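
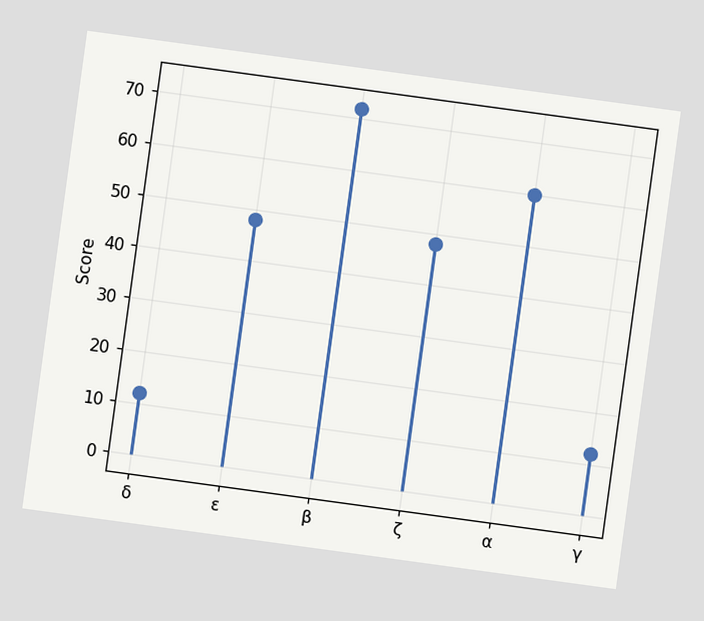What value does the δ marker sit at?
12

The chart is tilted about 8° clockwise. The δ marker sits at 12.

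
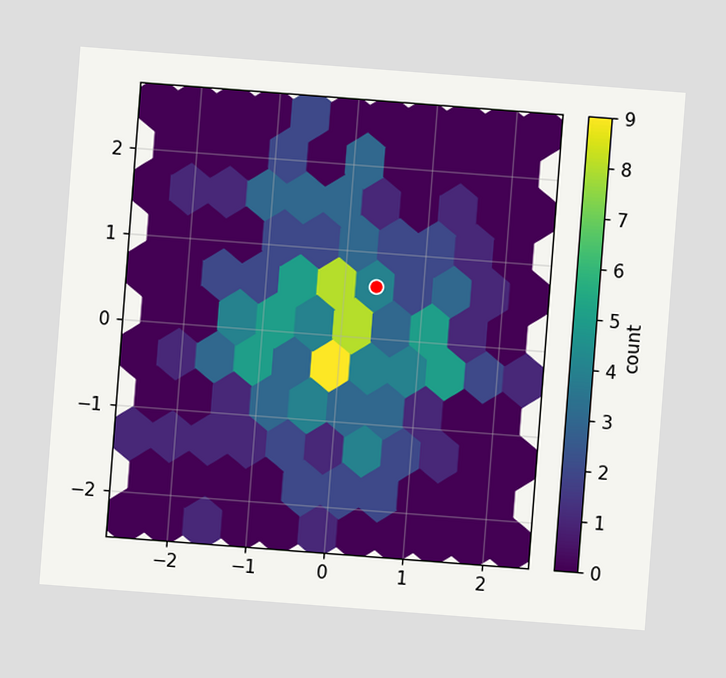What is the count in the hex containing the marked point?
The chart is tilted about 4° clockwise. The marked hex reads 4 on the colorbar.

4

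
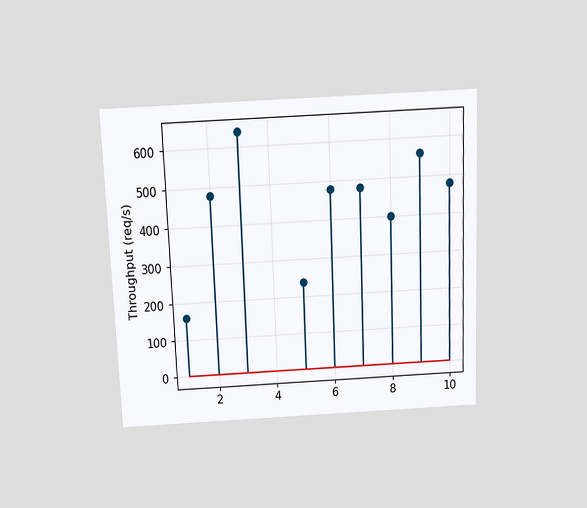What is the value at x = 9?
The chart is tilted about 2° counter-clockwise and viewed slightly from above. The stem at x=9 reaches 560req/s.

560req/s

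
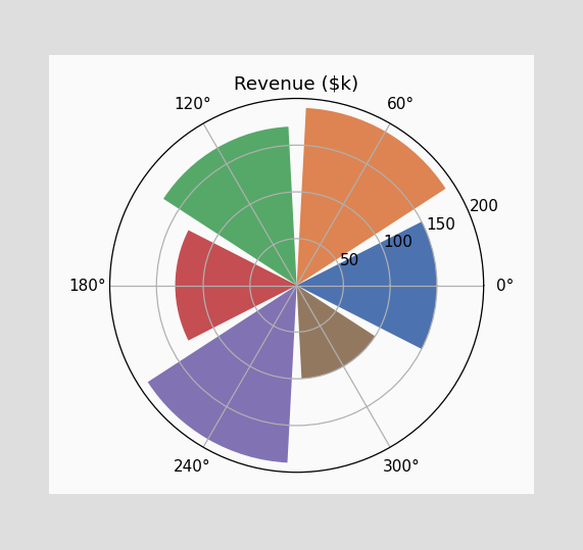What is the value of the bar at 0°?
The bar at 0° reaches $150k on the radial axis.

$150k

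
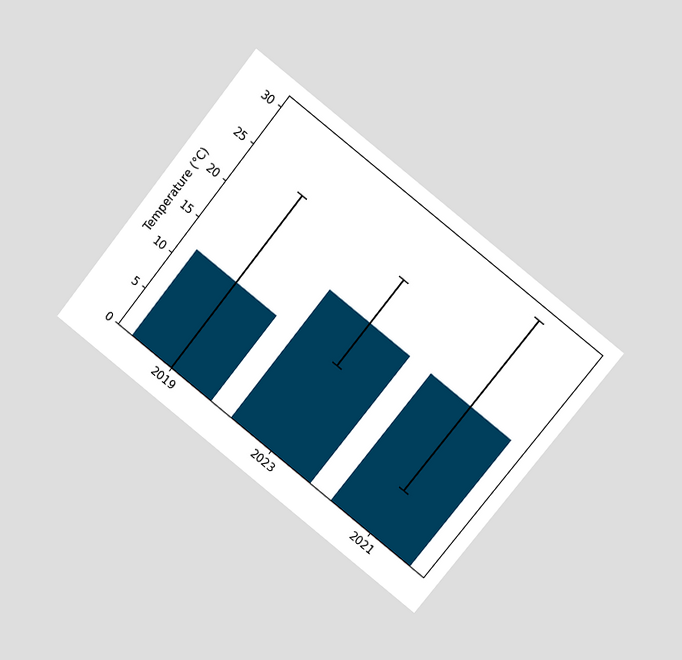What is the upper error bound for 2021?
The chart is tilted about 38° clockwise and viewed at a slight angle. The 2021 bar's upper whisker reaches 30°C.

30°C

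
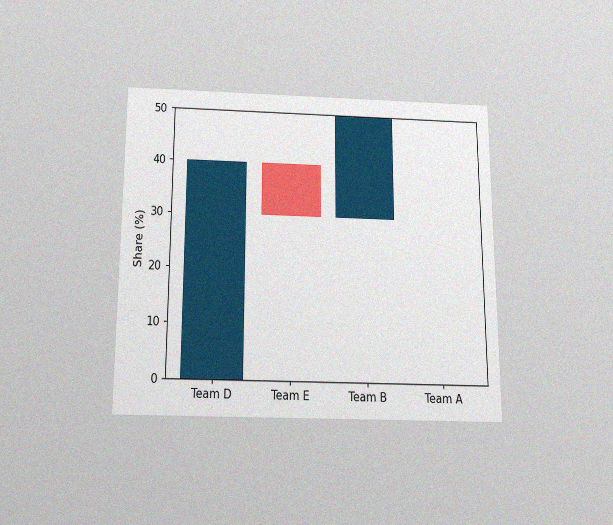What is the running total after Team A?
The chart is viewed slightly from below, with some photo noise. After Team A the running total reaches 50%.

50%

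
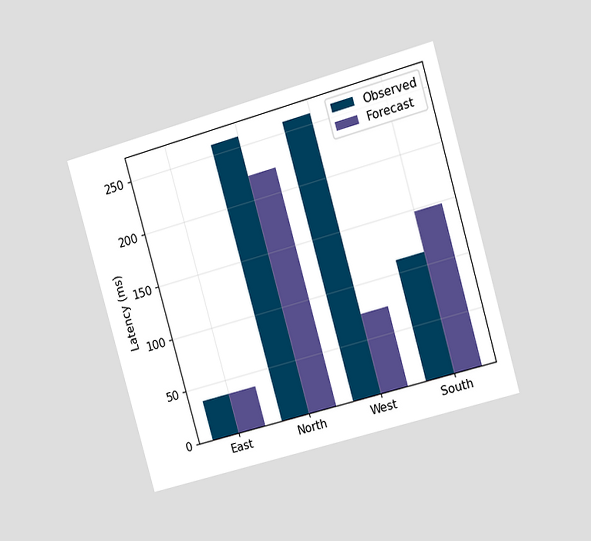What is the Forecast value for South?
The chart is tilted about 16° counter-clockwise and viewed at a slight angle. The Forecast bar at South reaches 148ms on the y-axis.

148ms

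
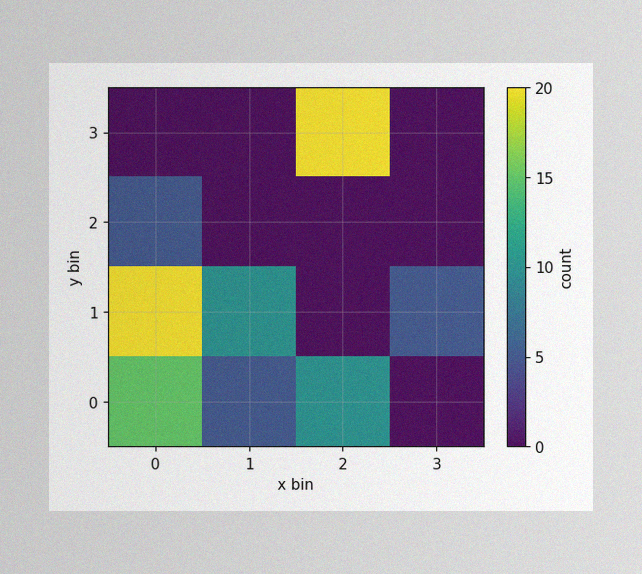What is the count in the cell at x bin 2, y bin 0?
The image has some photo noise and uneven lighting. Matching the cell (2, 0) against the colorbar gives 10.

10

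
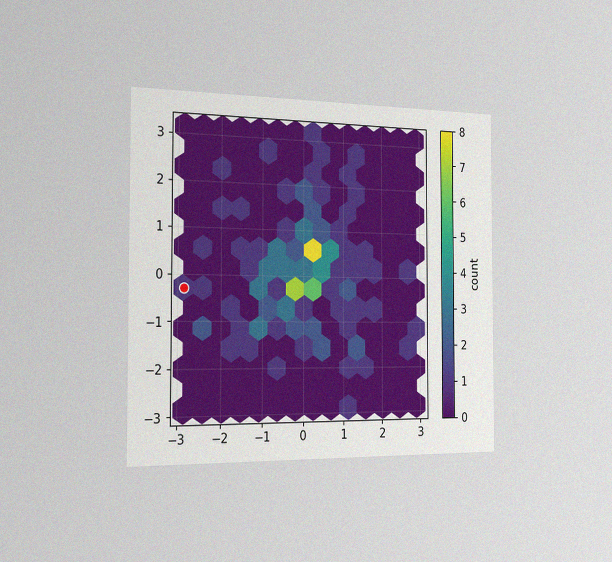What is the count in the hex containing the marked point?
The chart is viewed slightly from the left, with some photo noise. The marked hex reads 1 on the colorbar.

1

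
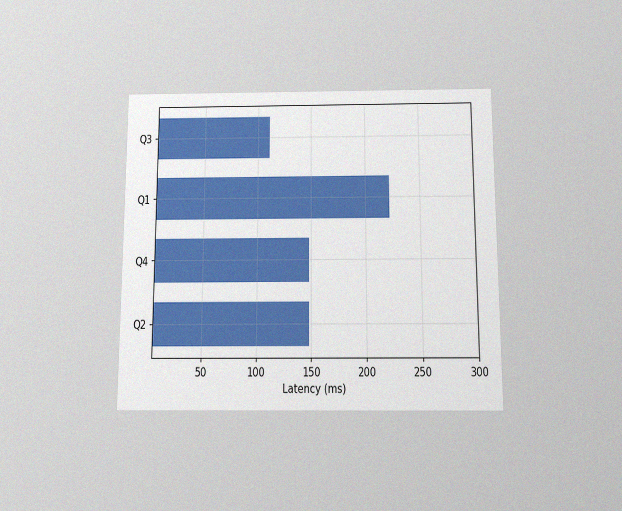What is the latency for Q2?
148ms

The chart is viewed slightly from below, with some photo noise. Reading along the chart's x-axis, the Q2 bar reaches 148ms.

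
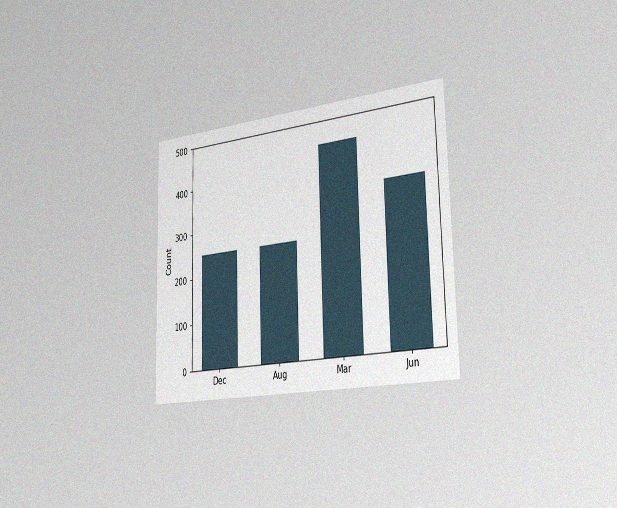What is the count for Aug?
The chart is viewed slightly from the right, with some photo noise. Reading along the chart's y-axis, the Aug bar reaches 250.

250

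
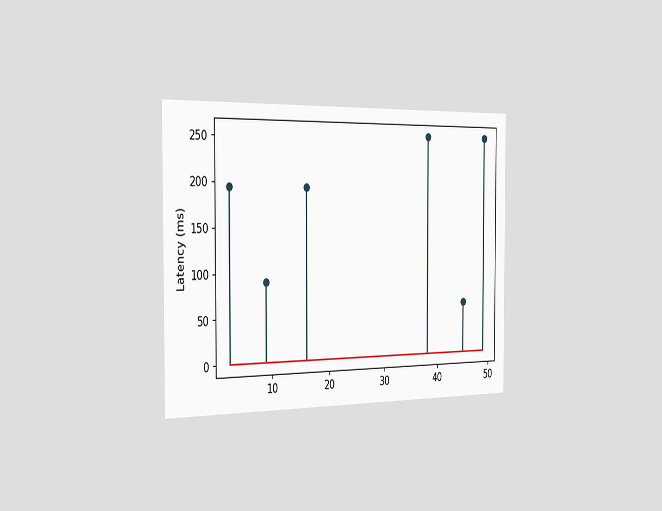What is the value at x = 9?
The chart is viewed slightly from the left. The stem at x=9 reaches 90ms.

90ms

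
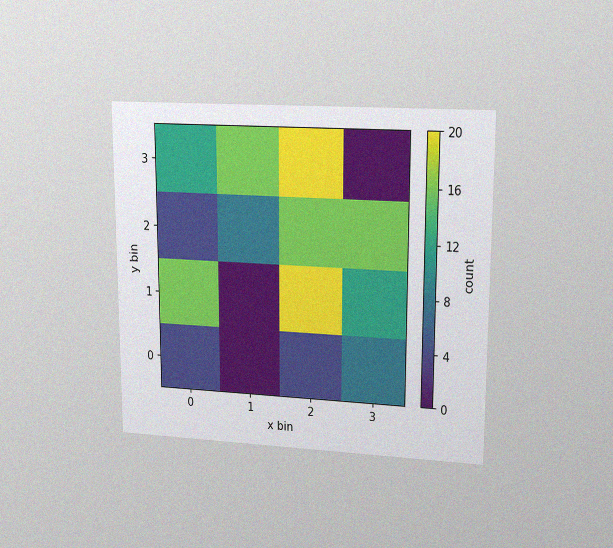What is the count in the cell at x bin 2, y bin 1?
20

The chart is viewed at a slight angle, with some photo noise. Matching the cell (2, 1) against the colorbar gives 20.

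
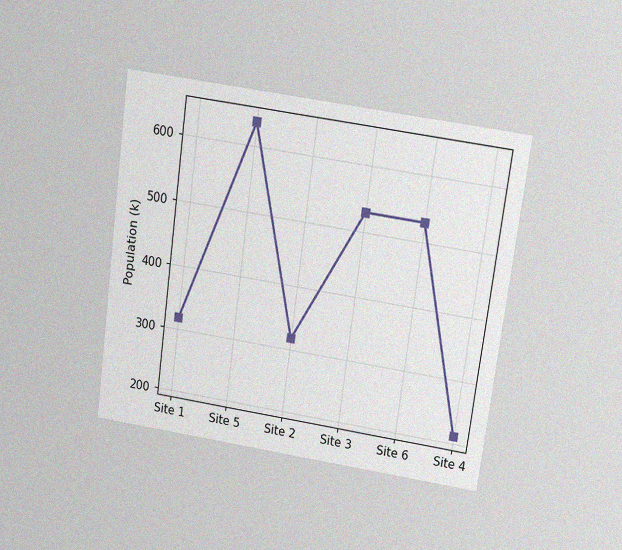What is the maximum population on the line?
636k

The chart is tilted about 8° clockwise and viewed slightly from above, with some photo noise. The highest point is at Site 5, and reading across to the y-axis gives 636k.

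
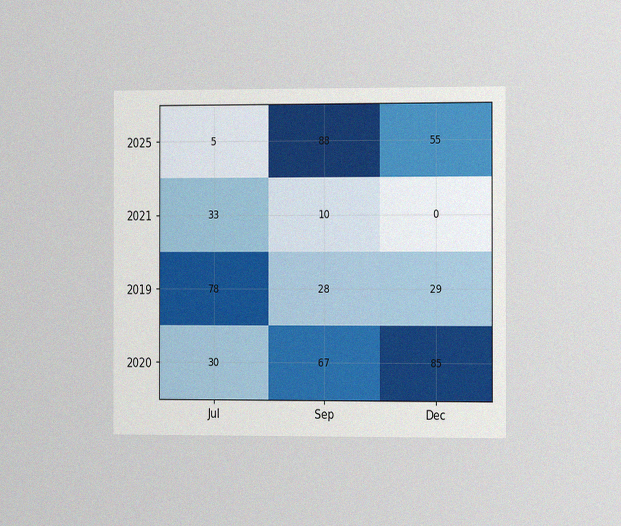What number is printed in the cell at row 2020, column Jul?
The chart is viewed slightly from the right, with some photo noise. The (2020, Jul) cell reads 30.

30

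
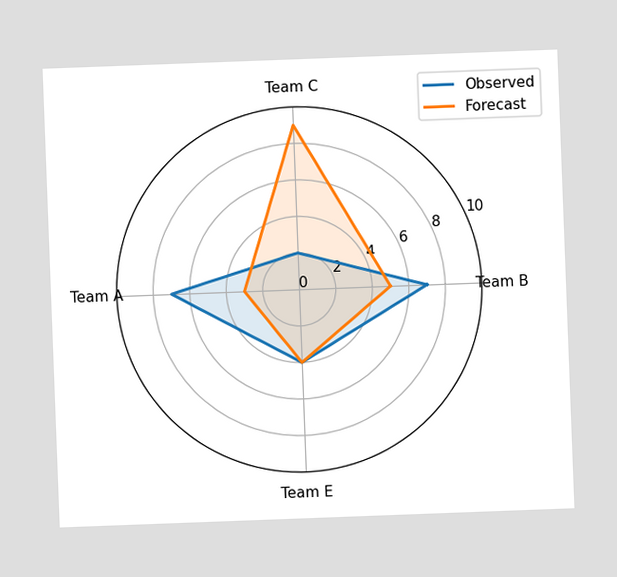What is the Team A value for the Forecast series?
3

The chart is tilted about 2° counter-clockwise. On the Team A axis, Forecast reaches 3.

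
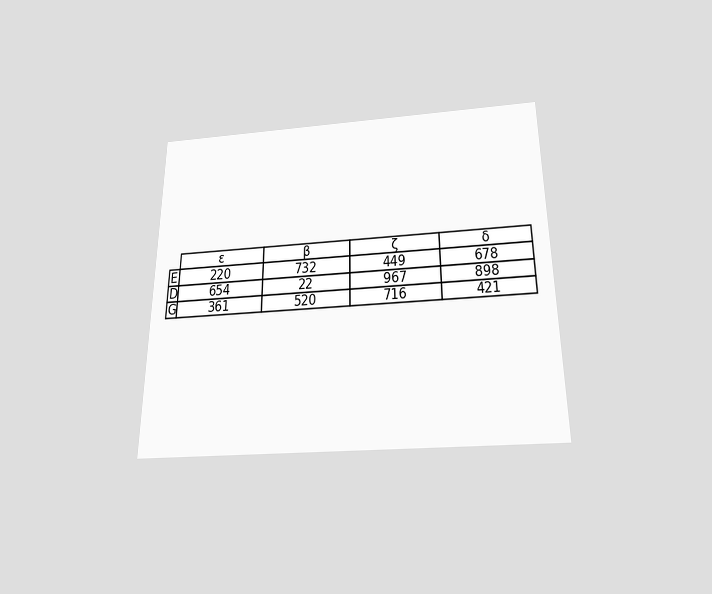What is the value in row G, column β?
The chart is viewed slightly from below. The (G, β) cell reads 520.

520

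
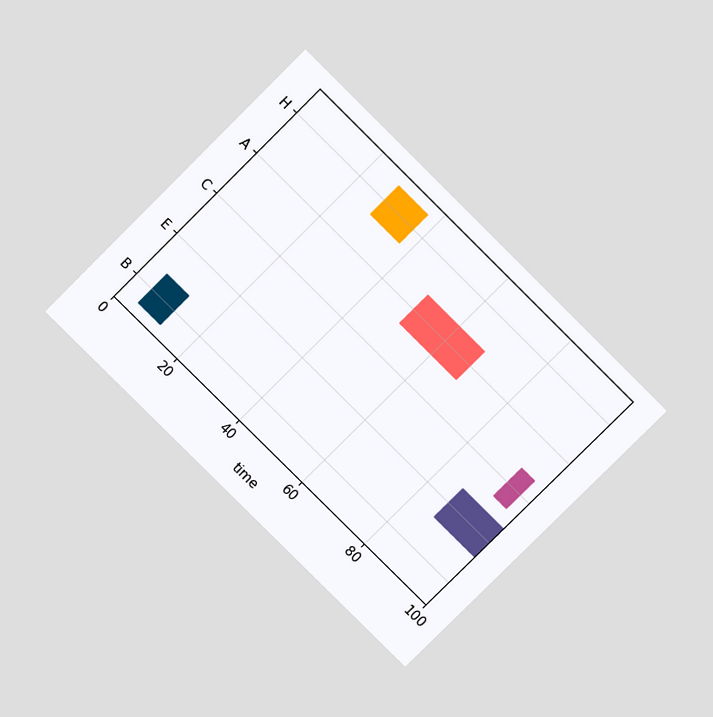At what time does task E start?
87

The chart is tilted about 45° clockwise and viewed slightly from above. The E bar begins at t=87.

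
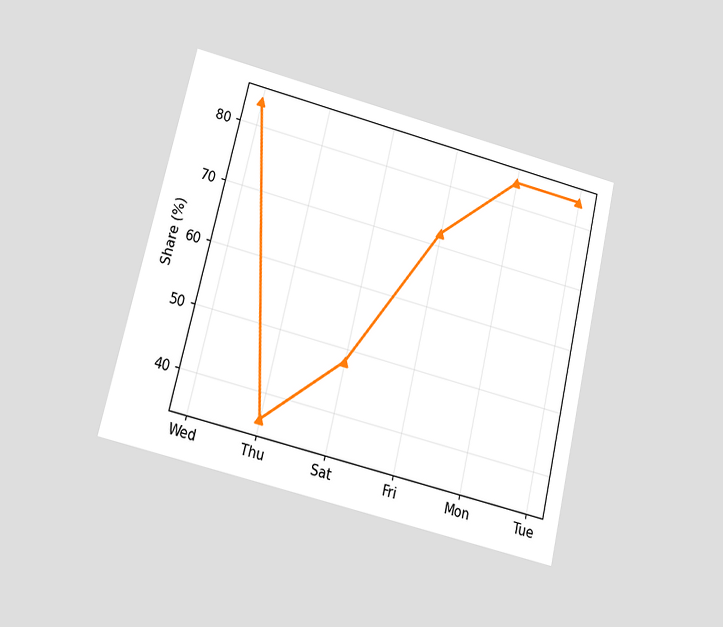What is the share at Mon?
The chart is tilted about 13° clockwise and viewed at a slight angle. At Mon, the line is at 84%.

84%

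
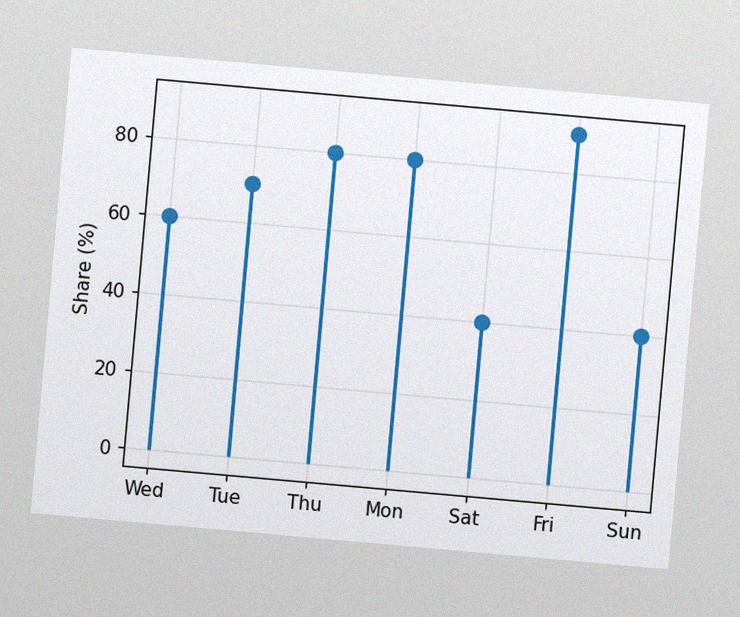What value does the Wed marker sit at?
60%

The chart is tilted about 5° clockwise, with some photo noise. The Wed marker sits at 60%.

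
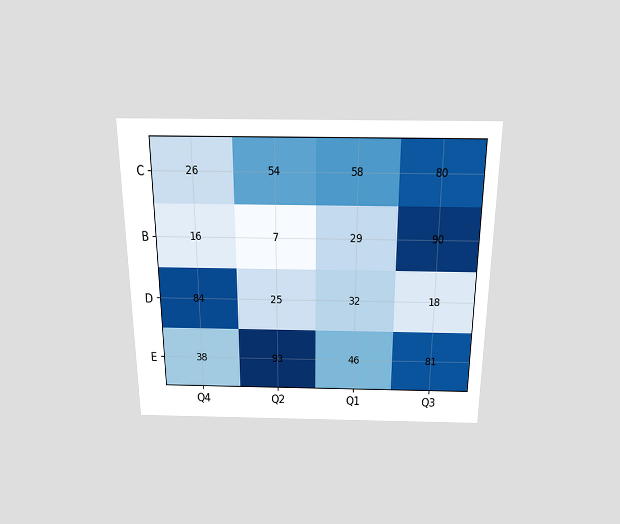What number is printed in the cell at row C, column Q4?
26

The chart is viewed slightly from above. The (C, Q4) cell reads 26.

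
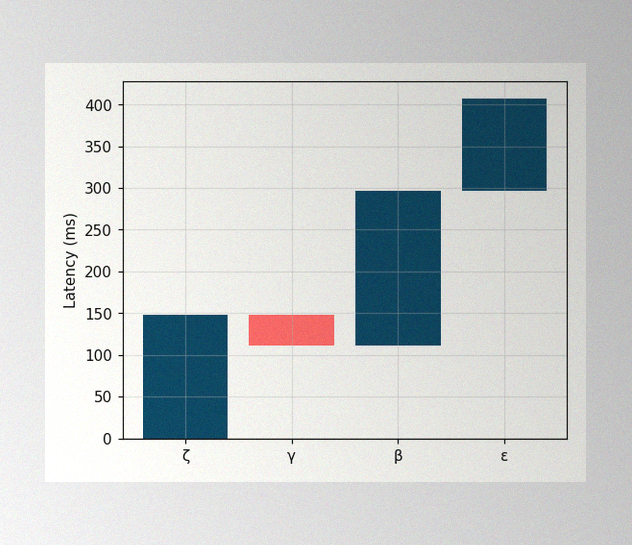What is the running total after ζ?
The image has some photo noise and uneven lighting. After ζ the running total reaches 148ms.

148ms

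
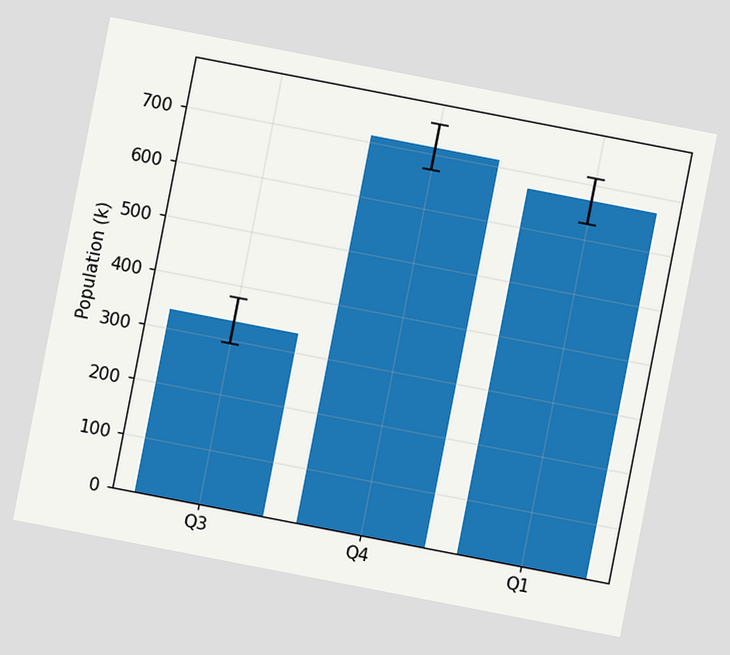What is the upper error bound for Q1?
714k

The chart is tilted about 11° clockwise. The Q1 bar's upper whisker reaches 714k.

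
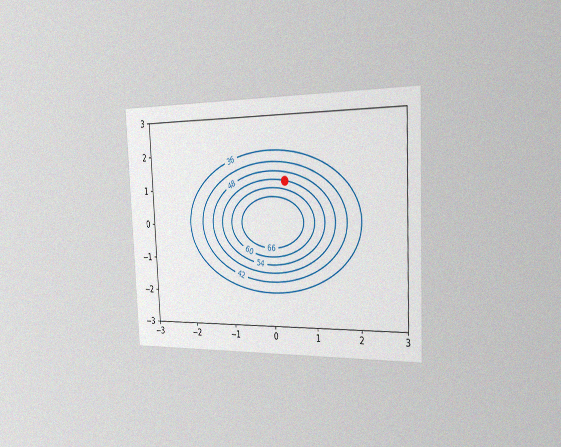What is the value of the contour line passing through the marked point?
The chart is tilted about 3° counter-clockwise and viewed slightly from the right, with some photo noise. The marked point sits on the contour labelled 54.

54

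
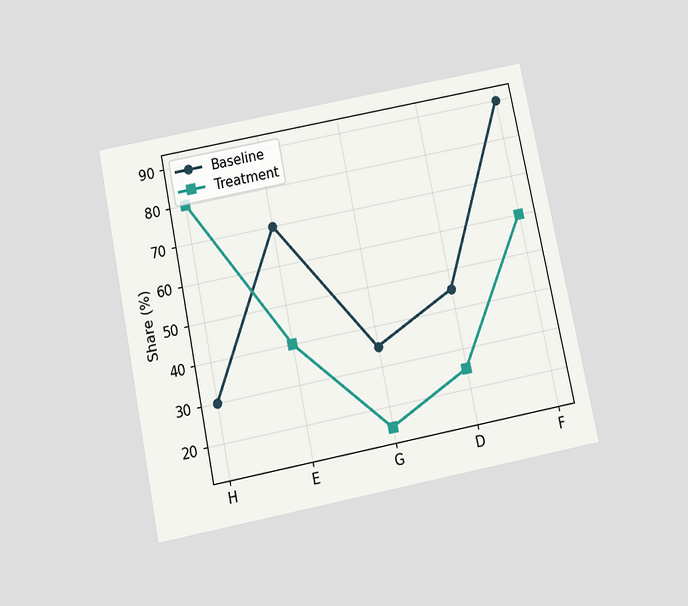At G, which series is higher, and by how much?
The chart is tilted about 11° counter-clockwise and viewed slightly from below. At G, Baseline sits above the other line by 20%.

Baseline, by 20%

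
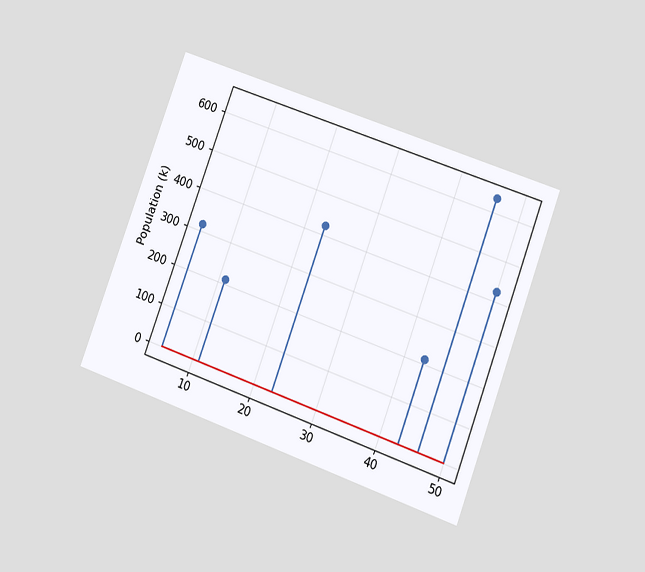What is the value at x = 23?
424k

The chart is tilted about 20° clockwise and viewed at a slight angle. The stem at x=23 reaches 424k.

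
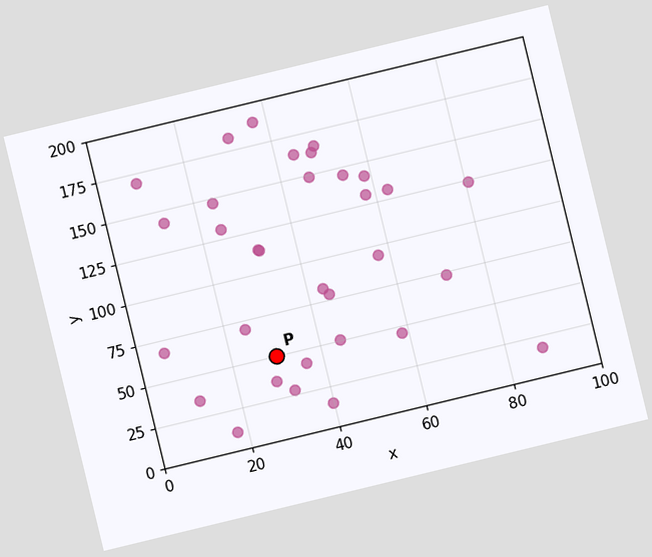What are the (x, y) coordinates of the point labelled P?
(30, 50)

The chart is tilted about 14° counter-clockwise. Following the gridlines from P to each axis, P sits at (30, 50).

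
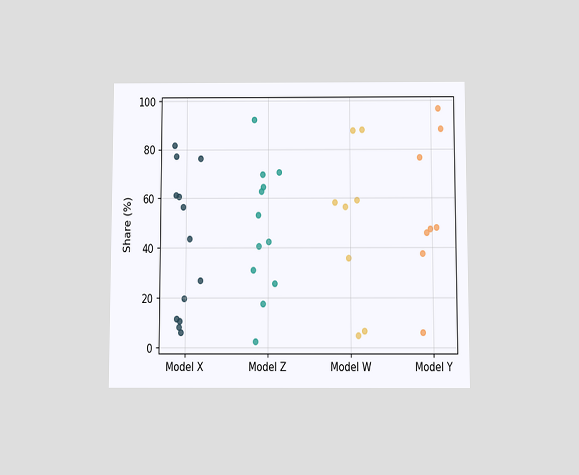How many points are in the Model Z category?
The chart is viewed slightly from below. Counting the markers in the Model Z column gives 12.

12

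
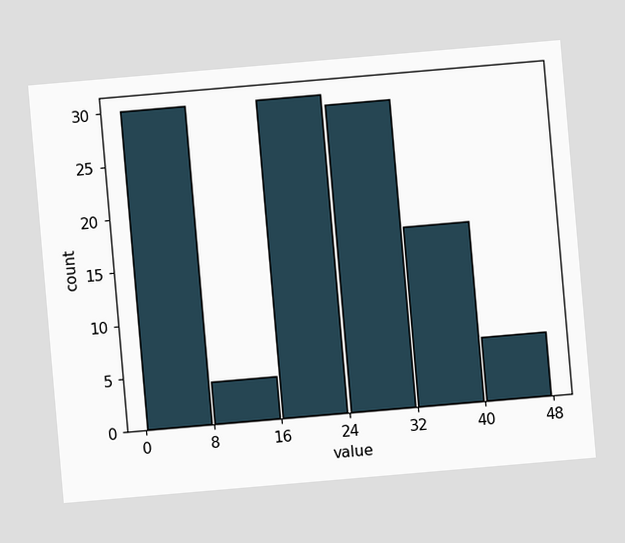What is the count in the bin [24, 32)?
29

The chart is tilted about 5° counter-clockwise. The [24, 32) bin has height 29.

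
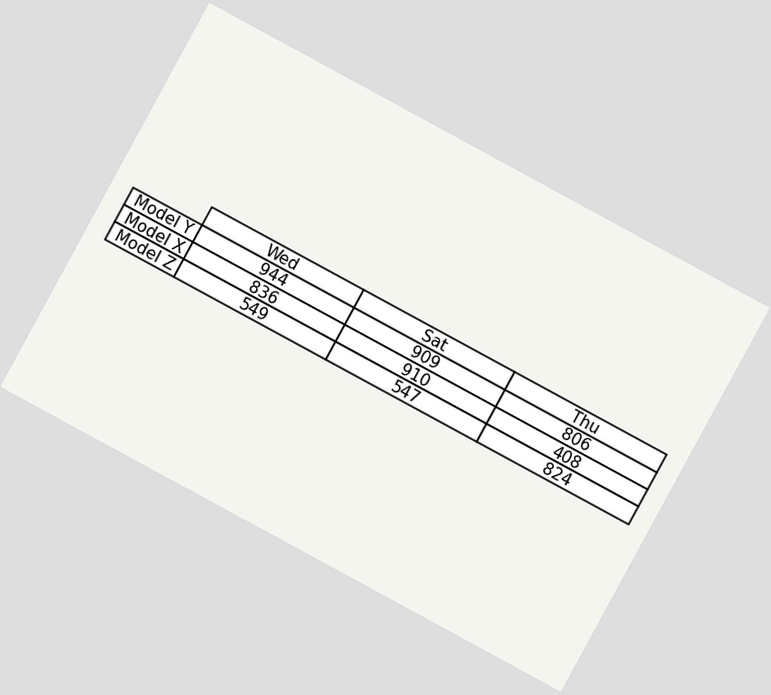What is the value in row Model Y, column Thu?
The chart is tilted about 29° clockwise. The (Model Y, Thu) cell reads 806.

806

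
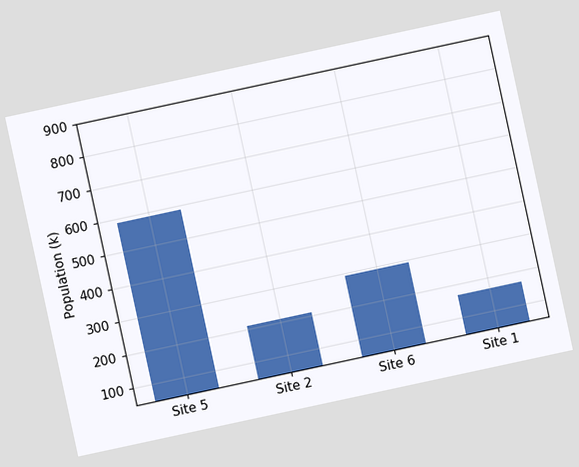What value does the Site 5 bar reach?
588k

The chart is tilted about 12° counter-clockwise. Reading along the chart's y-axis, the Site 5 bar reaches 588k.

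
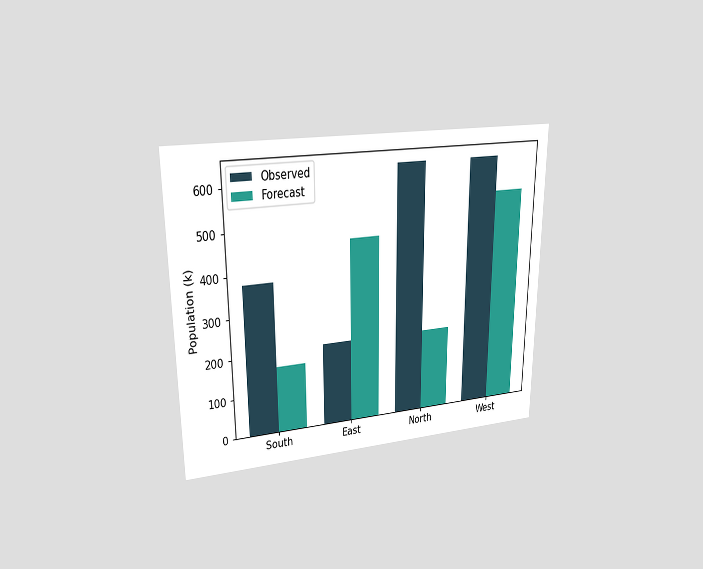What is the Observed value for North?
The chart is viewed at a slight angle. The Observed bar at North reaches 630k on the y-axis.

630k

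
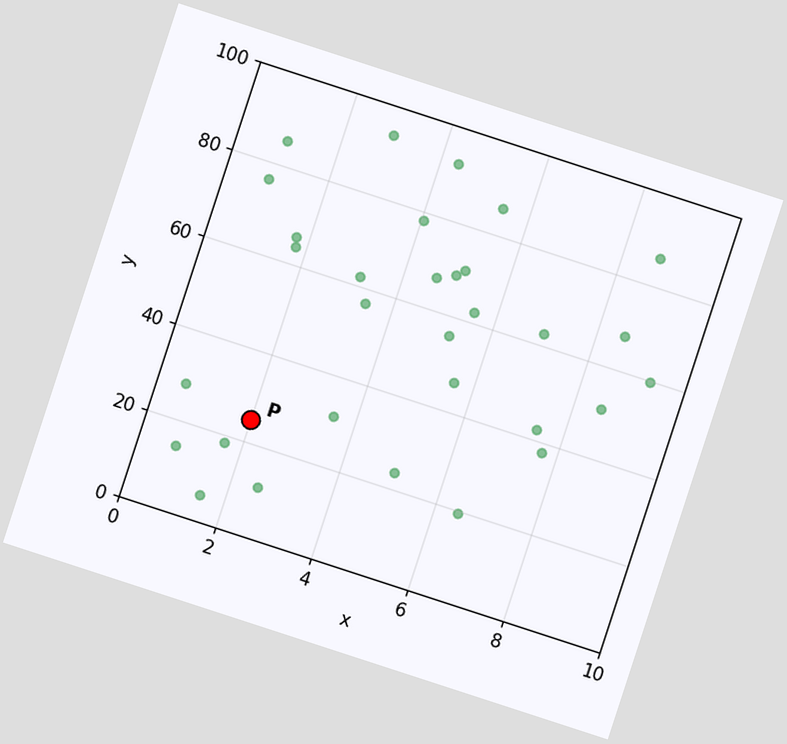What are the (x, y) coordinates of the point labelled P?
(2, 25)

The chart is tilted about 18° clockwise. Following the gridlines from P to each axis, P sits at (2, 25).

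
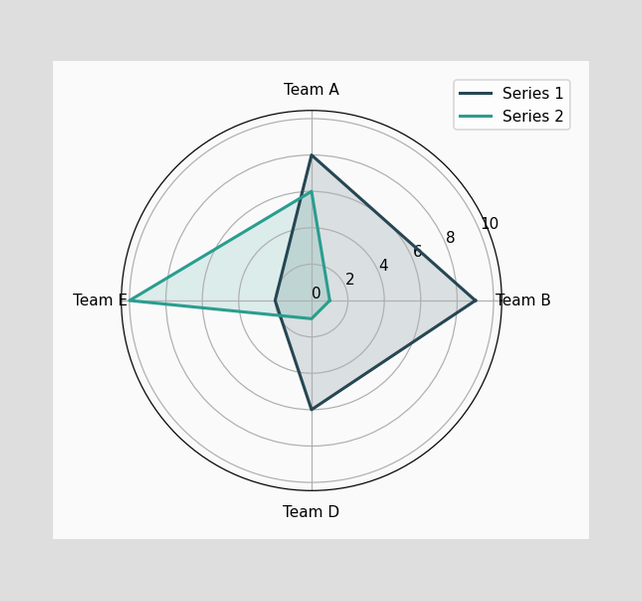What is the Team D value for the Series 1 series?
6

On the Team D axis, Series 1 reaches 6.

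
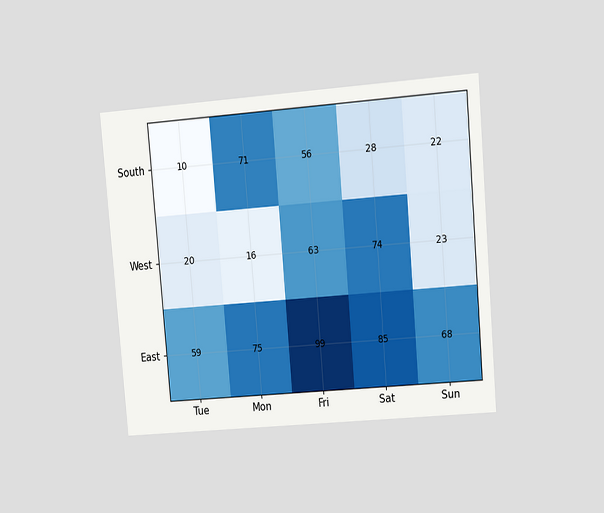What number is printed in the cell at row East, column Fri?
The chart is tilted about 5° counter-clockwise and viewed at a slight angle. The (East, Fri) cell reads 99.

99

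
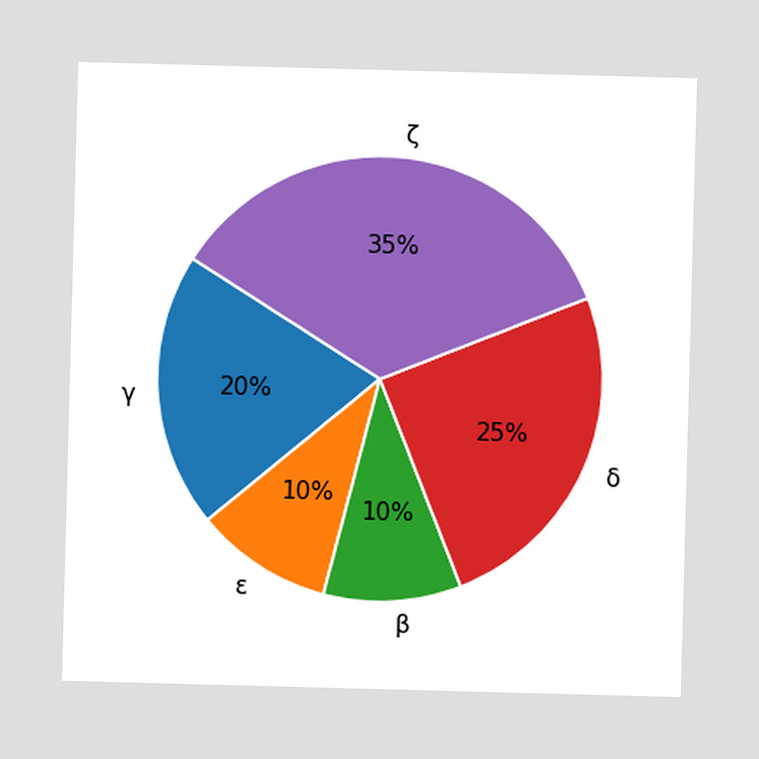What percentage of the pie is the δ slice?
The δ slice takes up 25% of the pie.

25%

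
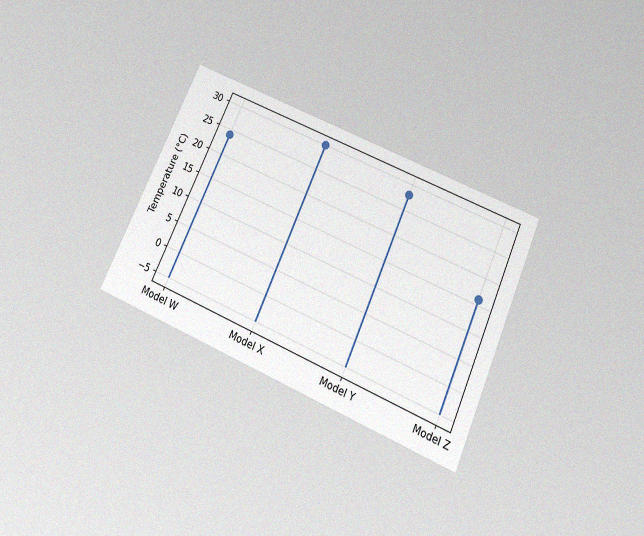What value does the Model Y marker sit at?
The chart is tilted about 24° clockwise and viewed slightly from below, with some photo noise. The Model Y marker sits at 28°C.

28°C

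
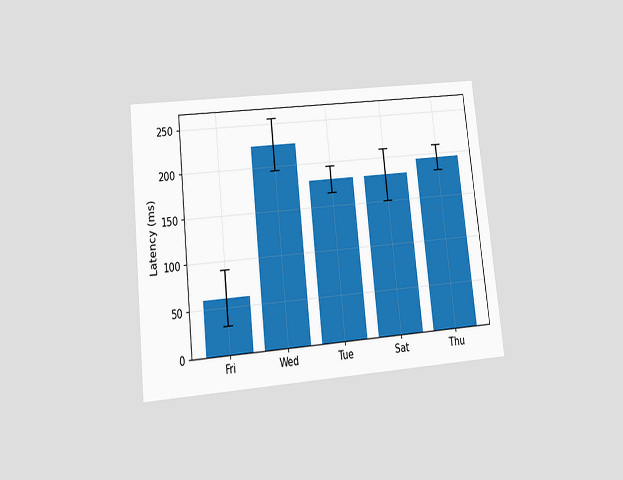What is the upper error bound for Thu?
210ms

The chart is tilted about 6° counter-clockwise and viewed slightly from below. The Thu bar's upper whisker reaches 210ms.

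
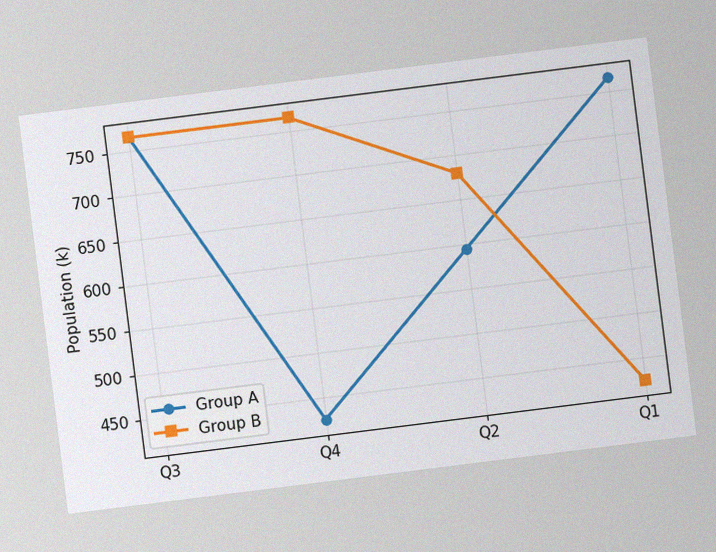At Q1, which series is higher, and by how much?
The chart is tilted about 7° counter-clockwise, with some photo noise. At Q1, Group A sits above the other line by 340k.

Group A, by 340k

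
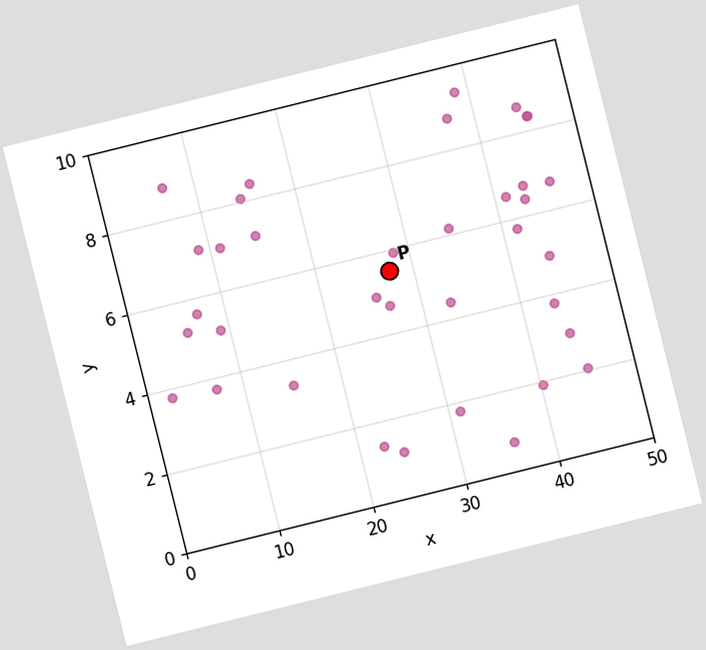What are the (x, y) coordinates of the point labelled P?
(27.5, 5.5)

The chart is tilted about 14° counter-clockwise. Following the gridlines from P to each axis, P sits at (27.5, 5.5).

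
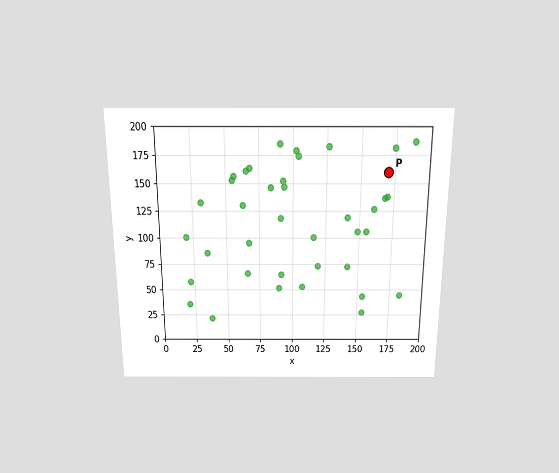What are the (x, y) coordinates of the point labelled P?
The chart is viewed slightly from above. Following the gridlines from P to each axis, P sits at (170, 160).

(170, 160)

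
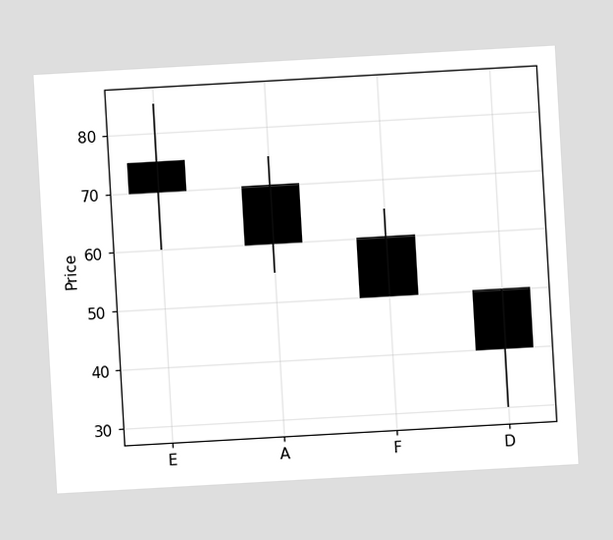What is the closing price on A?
The chart is tilted about 3° counter-clockwise. The A candle closes at 60.

60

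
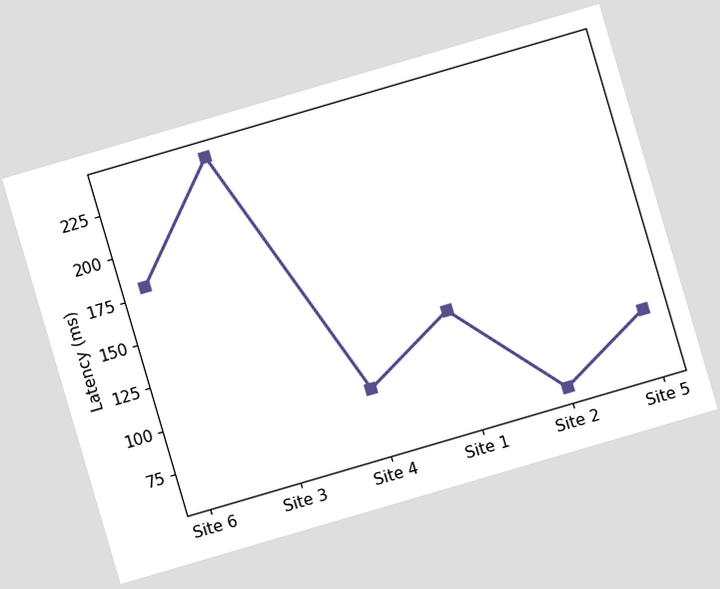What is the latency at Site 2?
The chart is tilted about 16° counter-clockwise. At Site 2, the line is at 60ms.

60ms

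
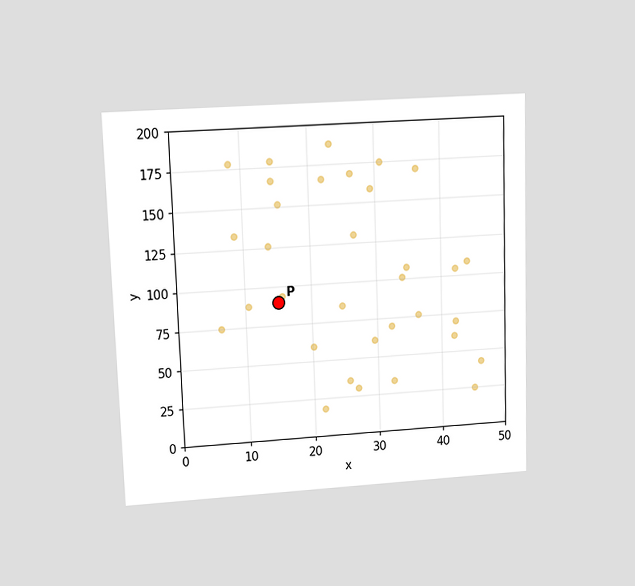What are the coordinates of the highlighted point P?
The chart is viewed at a slight angle. Following the gridlines from P to each axis, P sits at (15, 90).

(15, 90)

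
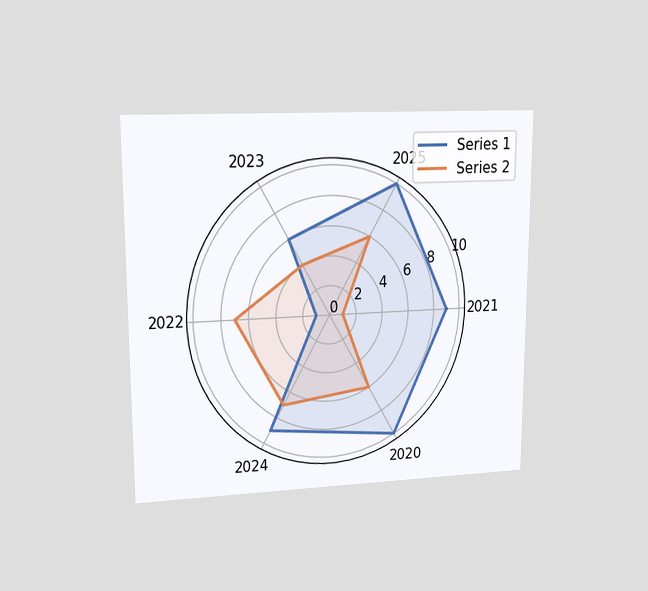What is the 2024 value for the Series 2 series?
The chart is viewed at a slight angle. On the 2024 axis, Series 2 reaches 7.

7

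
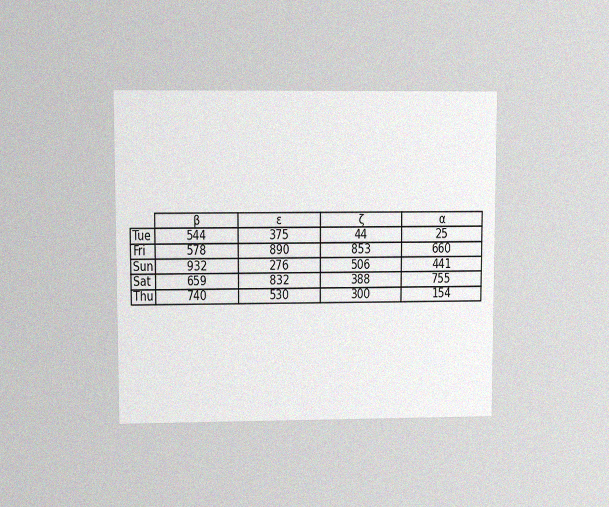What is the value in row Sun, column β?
The chart is viewed at a slight angle, with some photo noise. The (Sun, β) cell reads 932.

932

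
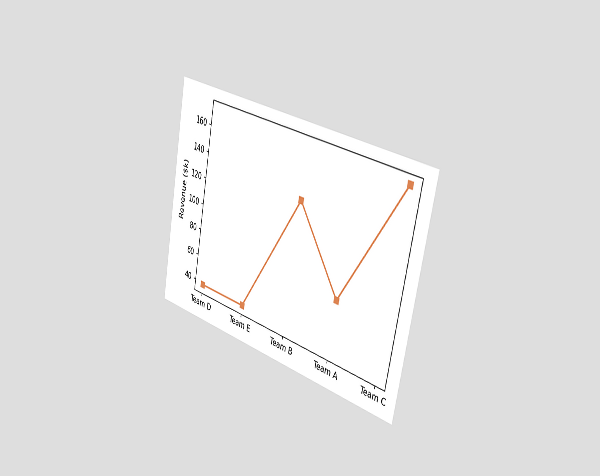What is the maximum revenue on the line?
The chart is tilted about 11° clockwise and viewed slightly from the right. The highest point is at Team C, and reading across to the y-axis gives $171k.

$171k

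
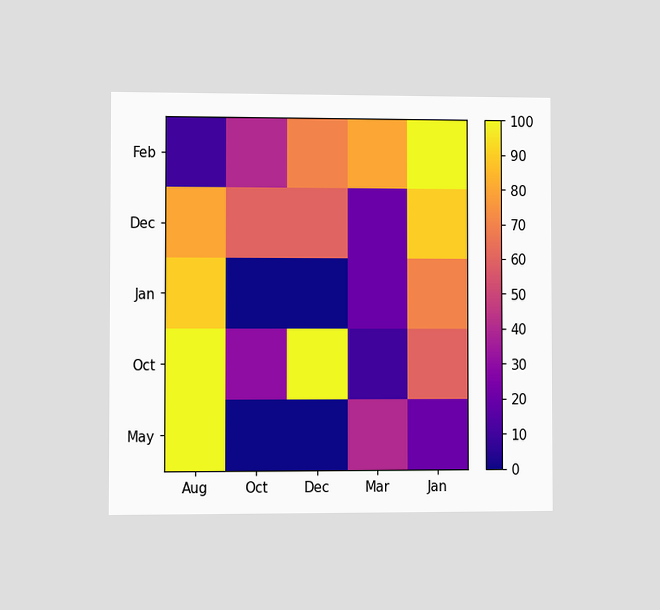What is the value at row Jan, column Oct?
0

The chart is viewed at a slight angle. Matching cell (Jan, Oct) against the colorbar gives 0.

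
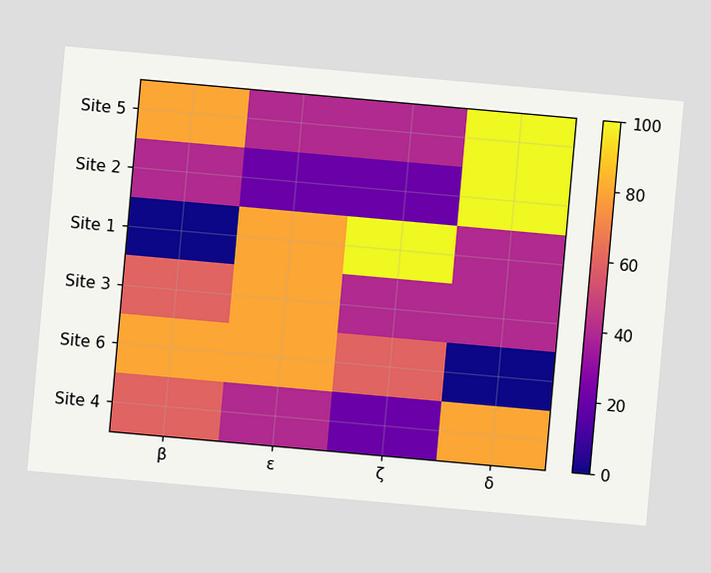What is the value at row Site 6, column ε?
80

The chart is tilted about 5° clockwise. Matching cell (Site 6, ε) against the colorbar gives 80.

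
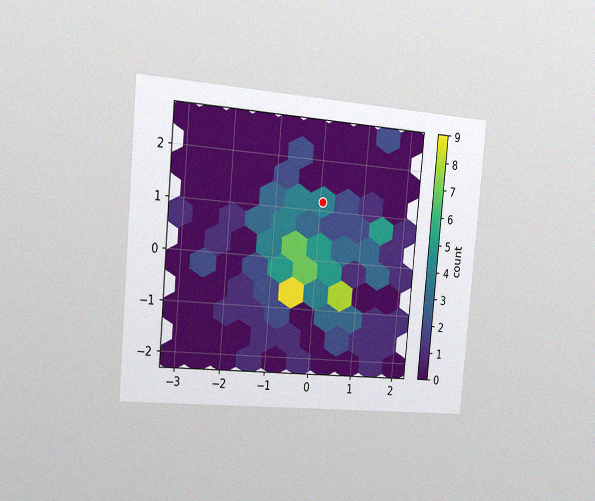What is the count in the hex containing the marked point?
4

The chart is tilted about 5° clockwise and viewed slightly from the left, with some photo noise. The marked hex reads 4 on the colorbar.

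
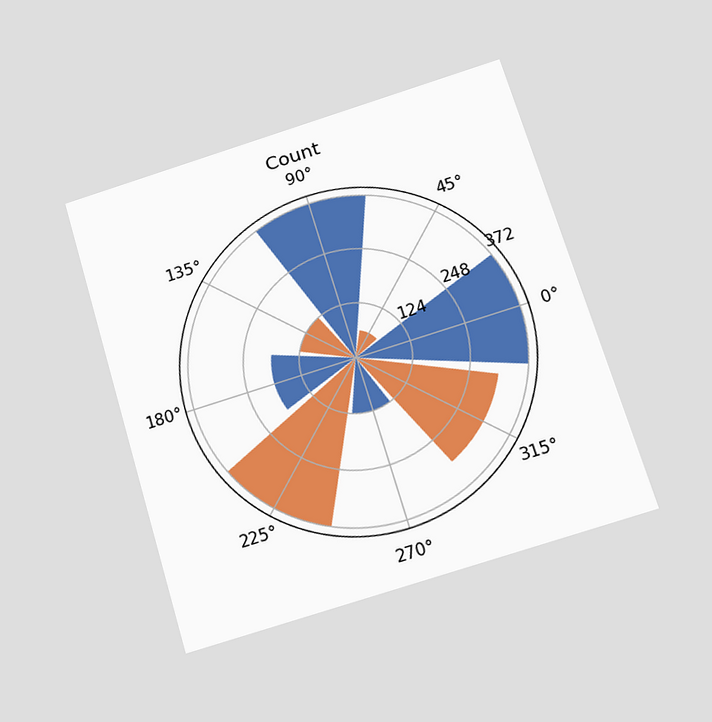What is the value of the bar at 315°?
310

The chart is tilted about 17° counter-clockwise and viewed slightly from below. The bar at 315° reaches 310 on the radial axis.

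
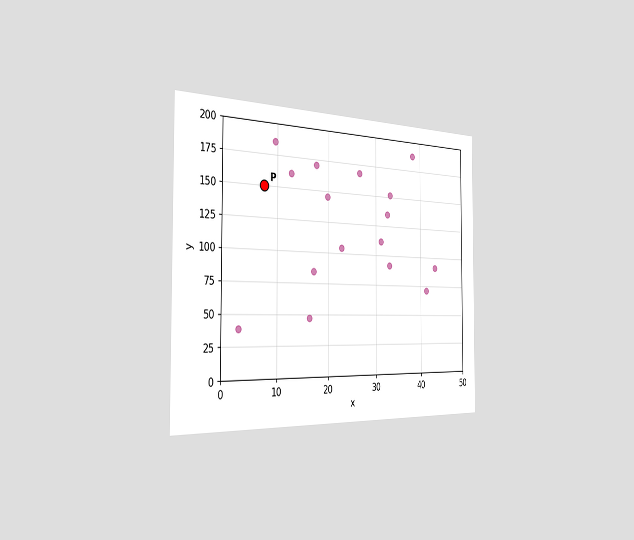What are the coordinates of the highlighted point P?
The chart is viewed slightly from the left. Following the gridlines from P to each axis, P sits at (7.5, 150).

(7.5, 150)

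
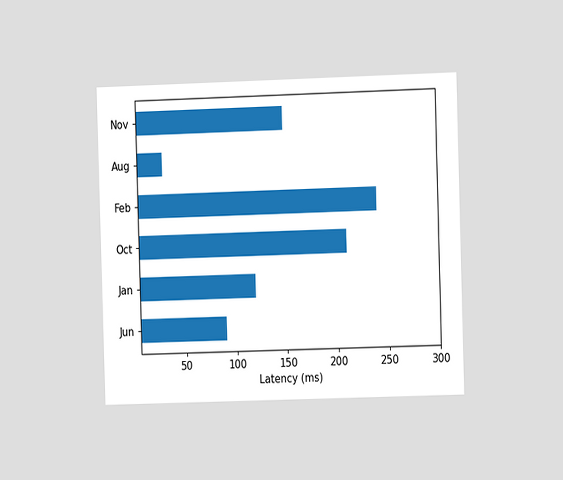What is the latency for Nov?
150ms

The chart is viewed at a slight angle. Reading along the chart's x-axis, the Nov bar reaches 150ms.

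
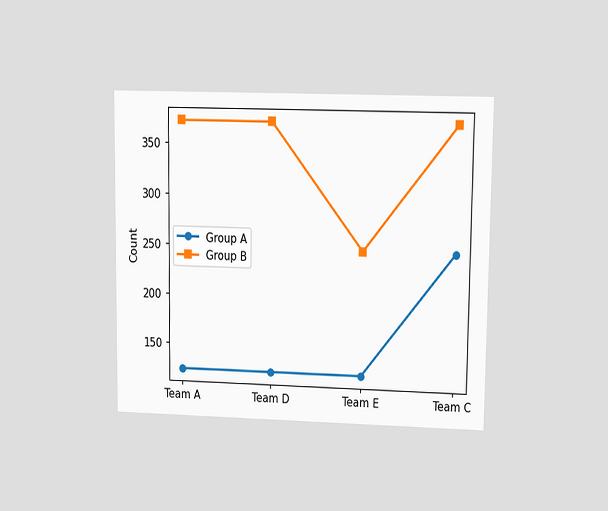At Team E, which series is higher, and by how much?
Group B, by 124

The chart is viewed at a slight angle. At Team E, Group B sits above the other line by 124.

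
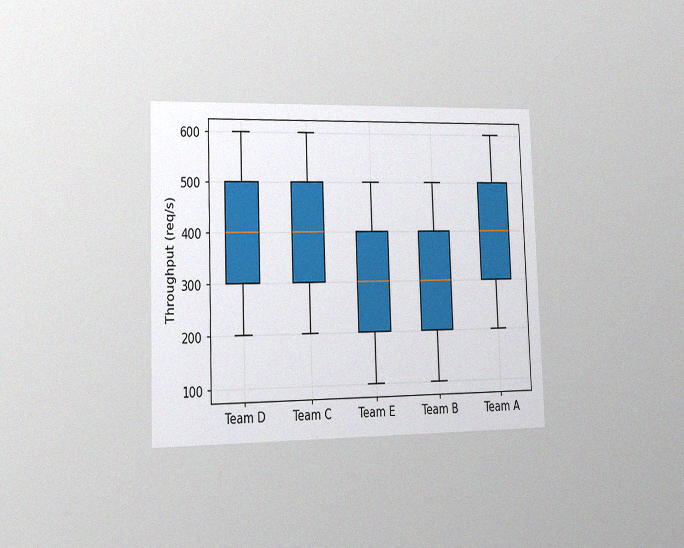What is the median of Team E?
The chart is tilted about 2° counter-clockwise and viewed slightly from the left, with some photo noise. The median line in the Team E box sits at 300req/s.

300req/s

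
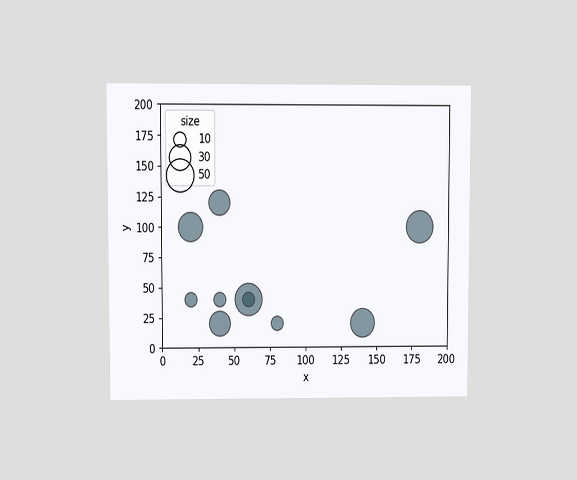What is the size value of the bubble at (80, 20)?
The chart is viewed at a slight angle. Matching the bubble at (80, 20) against the size legend gives 10.

10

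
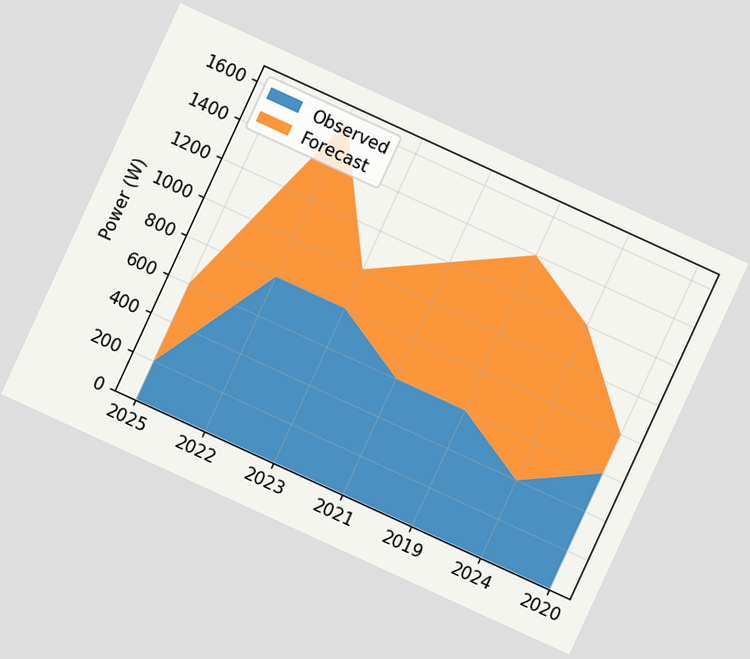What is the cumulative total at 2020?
The chart is tilted about 25° clockwise. The stacked total at 2020 reaches 800W.

800W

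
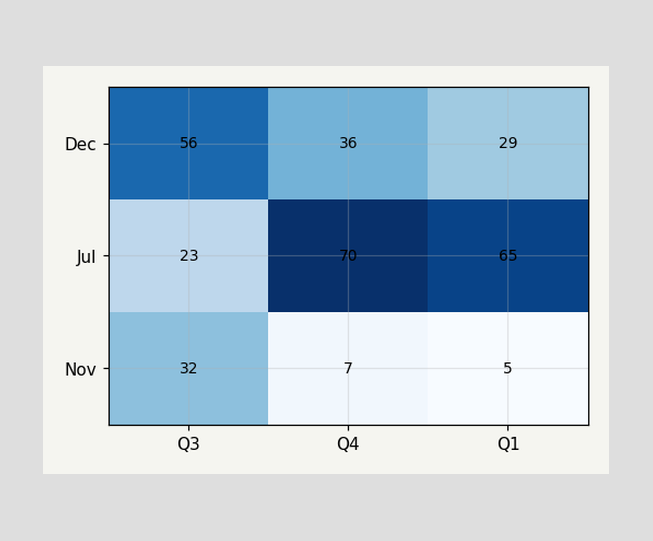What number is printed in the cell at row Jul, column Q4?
70

The (Jul, Q4) cell reads 70.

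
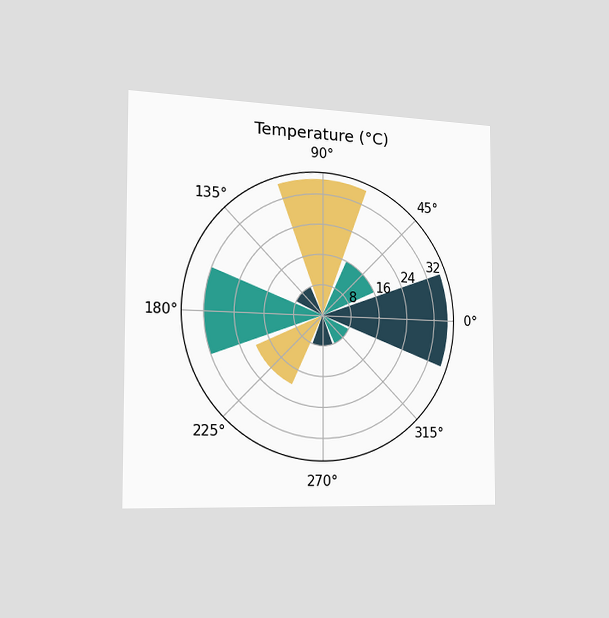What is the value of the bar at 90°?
The chart is viewed slightly from the left. The bar at 90° reaches 36°C on the radial axis.

36°C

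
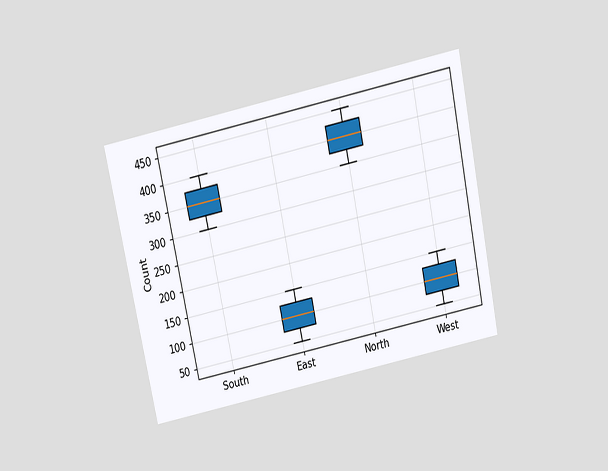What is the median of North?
The chart is tilted about 12° counter-clockwise and viewed slightly from above. The median line in the North box sits at 400.

400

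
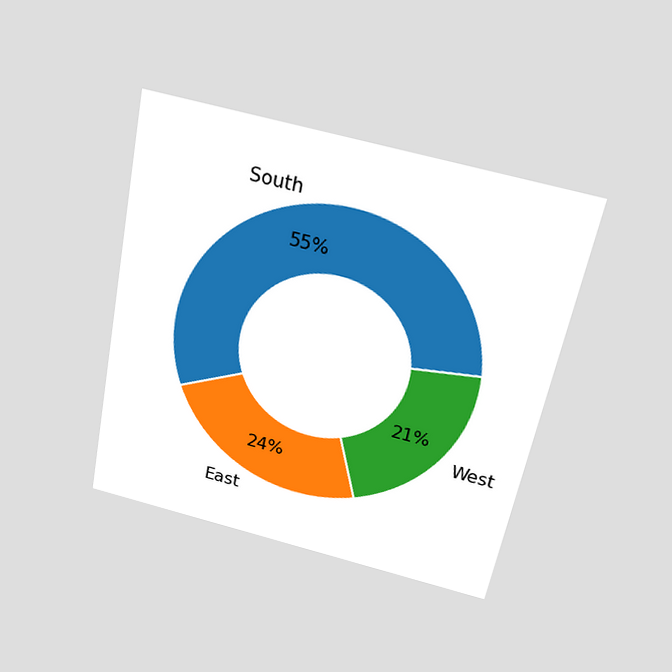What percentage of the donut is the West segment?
21%

The chart is tilted about 11° clockwise and viewed slightly from above. The West segment takes up 21% of the ring.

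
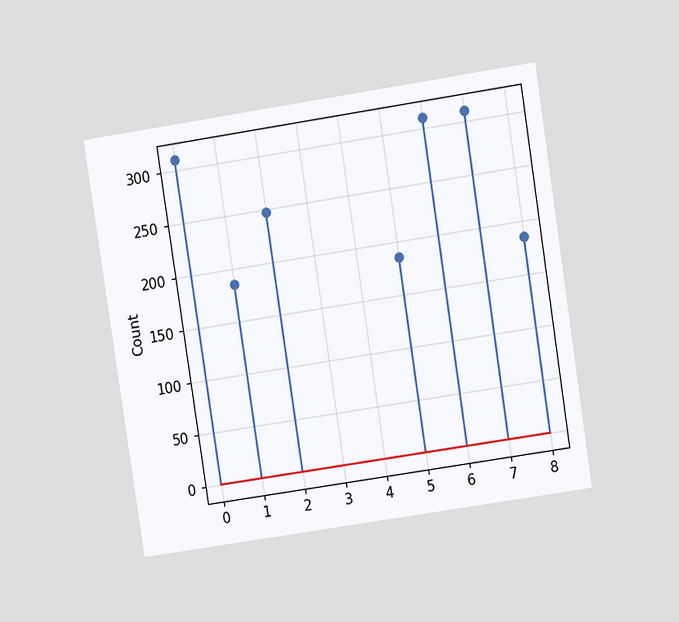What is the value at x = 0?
The chart is tilted about 9° counter-clockwise and viewed at a slight angle. The stem at x=0 reaches 310.

310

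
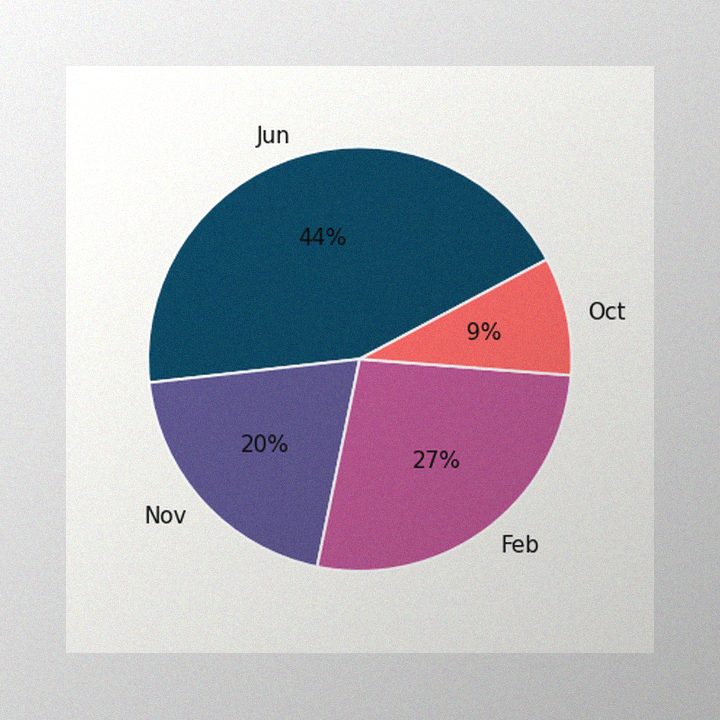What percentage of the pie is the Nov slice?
The image has some photo noise and uneven lighting. The Nov slice takes up 20% of the pie.

20%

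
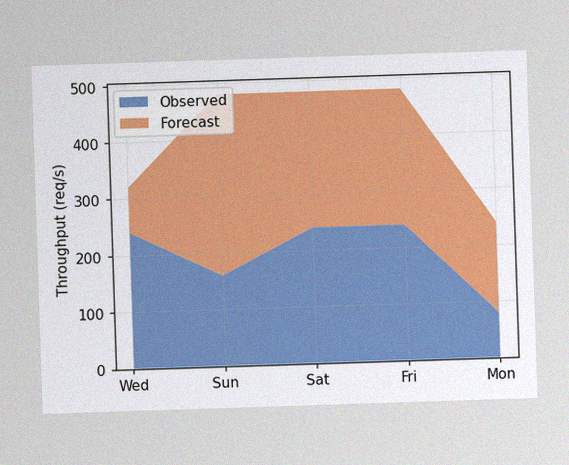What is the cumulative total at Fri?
480req/s

The image has some photo noise and uneven lighting. The stacked total at Fri reaches 480req/s.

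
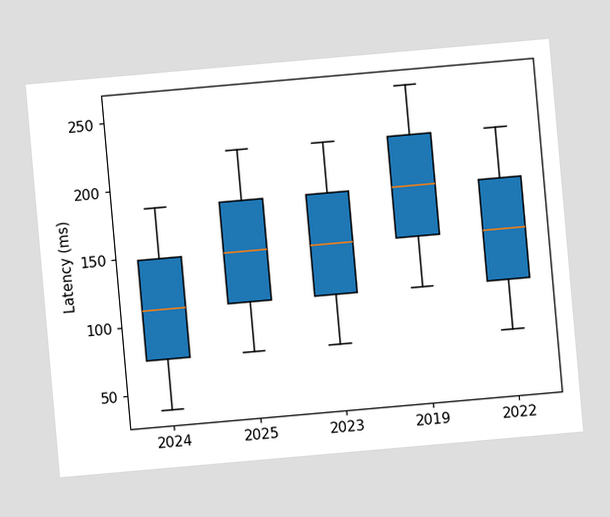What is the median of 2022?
The chart is tilted about 5° counter-clockwise. The median line in the 2022 box sits at 148ms.

148ms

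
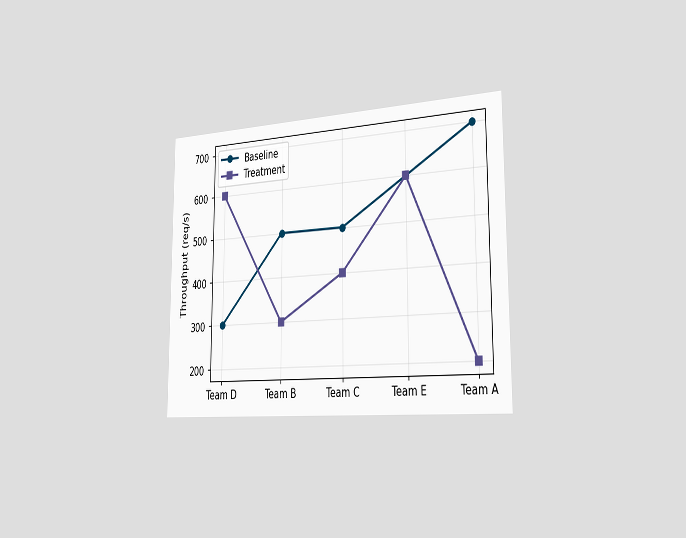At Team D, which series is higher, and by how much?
Treatment, by 300req/s

The chart is viewed slightly from the right. At Team D, Treatment sits above the other line by 300req/s.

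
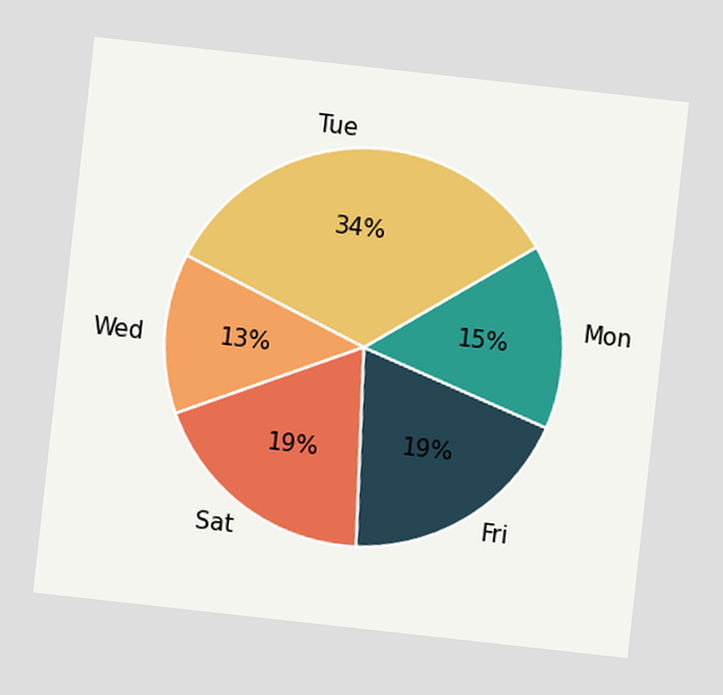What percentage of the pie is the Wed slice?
13%

The chart is tilted about 6° clockwise. The Wed slice takes up 13% of the pie.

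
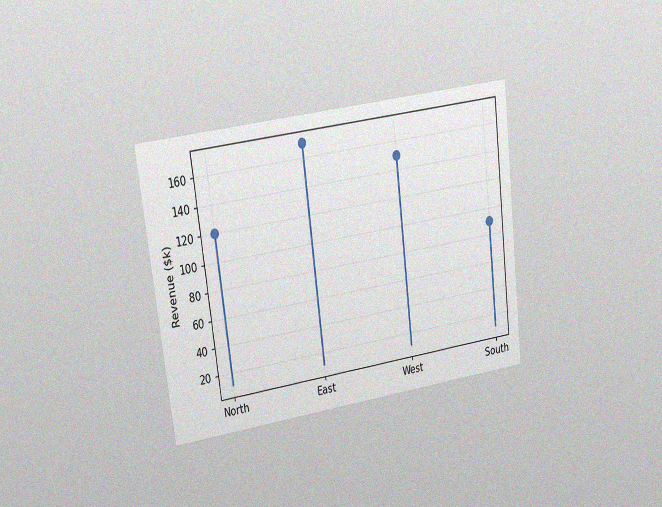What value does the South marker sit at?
The chart is tilted about 7° counter-clockwise and viewed at a slight angle, with some photo noise. The South marker sits at $90k.

$90k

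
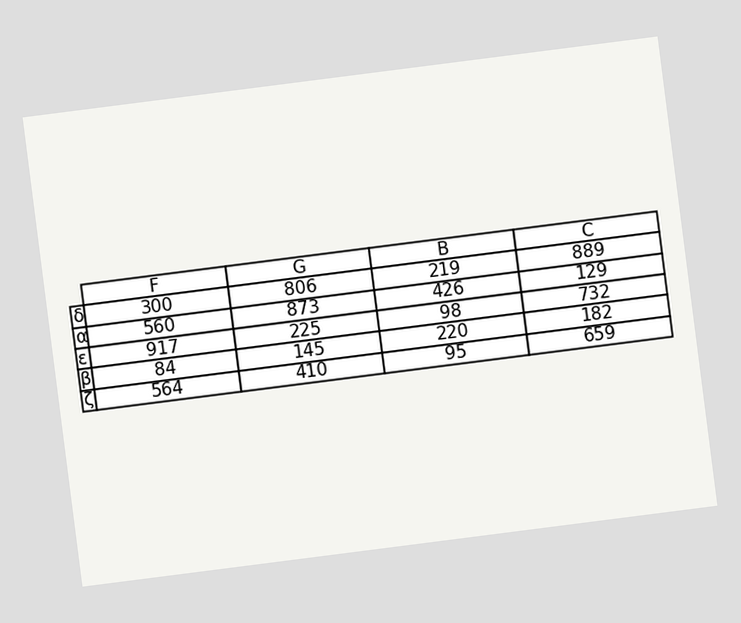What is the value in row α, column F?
560

The chart is tilted about 7° counter-clockwise. The (α, F) cell reads 560.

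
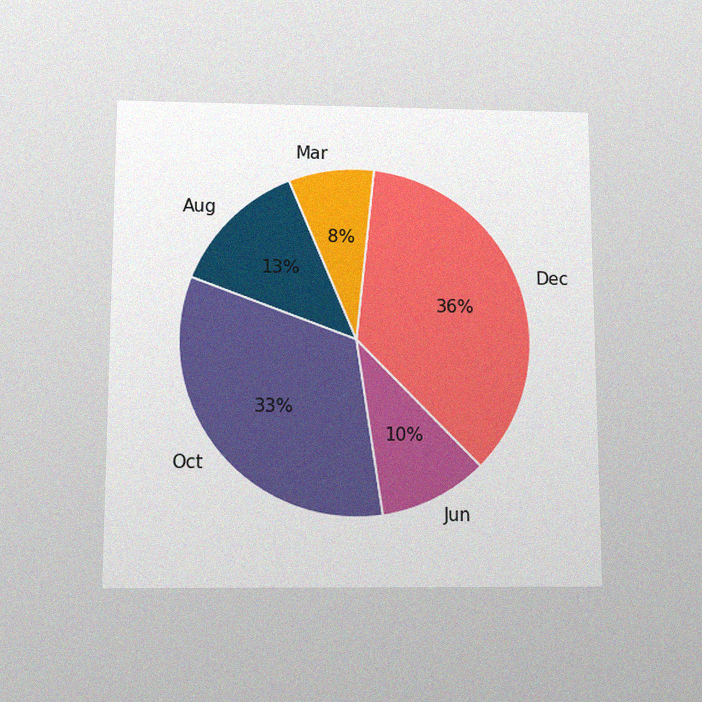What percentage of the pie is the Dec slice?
36%

The chart is viewed slightly from below, with some photo noise. The Dec slice takes up 36% of the pie.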